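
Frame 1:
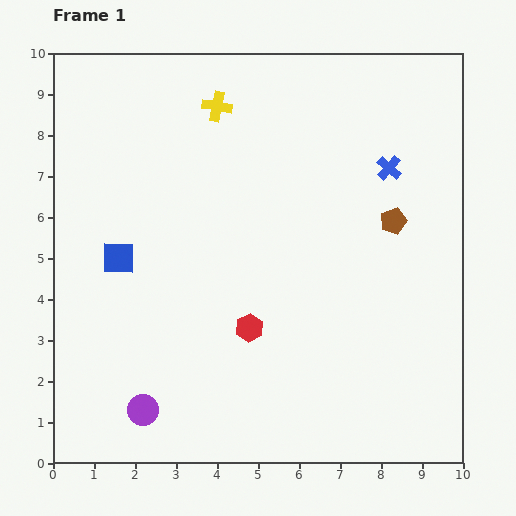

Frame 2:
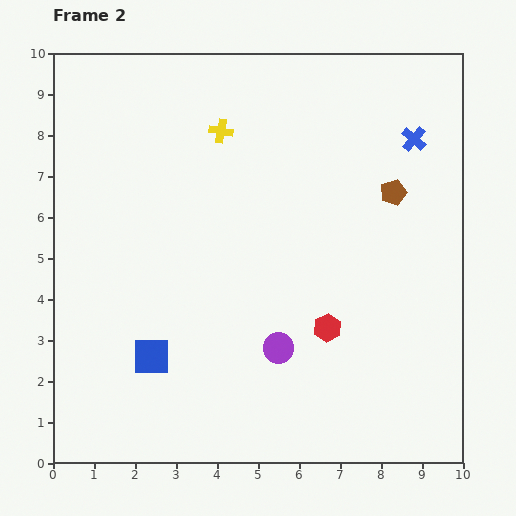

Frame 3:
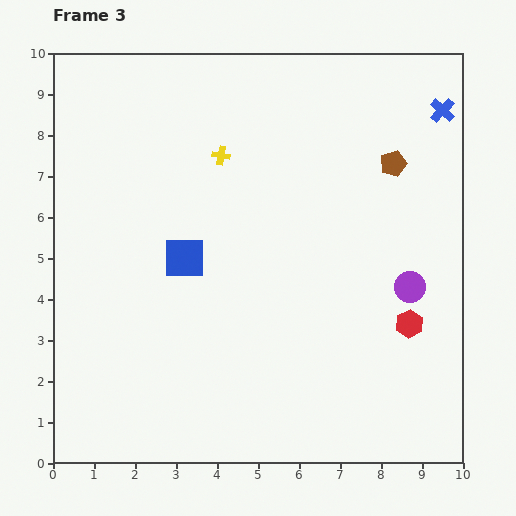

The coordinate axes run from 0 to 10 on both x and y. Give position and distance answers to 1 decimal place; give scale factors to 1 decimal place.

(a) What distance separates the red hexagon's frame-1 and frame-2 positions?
1.9

The red hexagon moved from (4.8, 3.3) to (6.7, 3.3), a distance of √(1.9² + 0.0²) ≈ 1.9.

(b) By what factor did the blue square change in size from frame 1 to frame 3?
1.3×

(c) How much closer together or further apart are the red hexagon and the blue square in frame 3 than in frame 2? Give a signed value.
+1.3

Distance in frame 2: 4.4. Distance in frame 3: 5.7.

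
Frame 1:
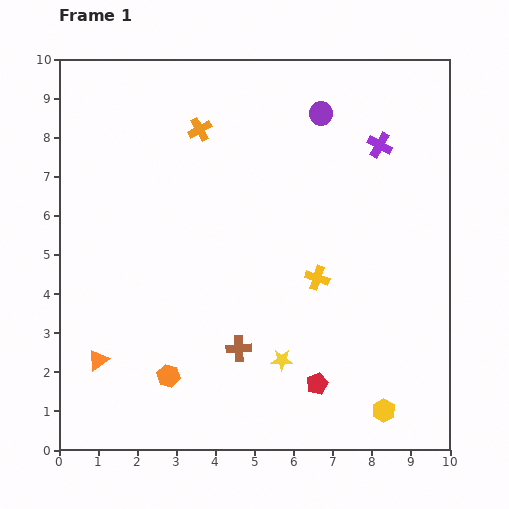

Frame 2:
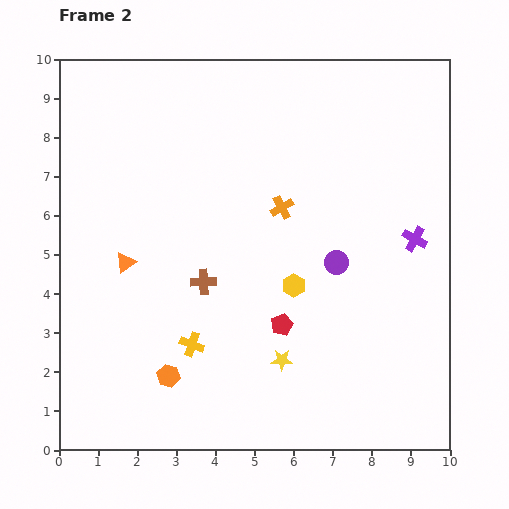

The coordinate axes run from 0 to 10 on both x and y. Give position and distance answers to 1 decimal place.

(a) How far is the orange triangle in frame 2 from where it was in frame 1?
2.6

The orange triangle moved from (1.0, 2.3) to (1.7, 4.8), a distance of √(0.7² + 2.5²) ≈ 2.6.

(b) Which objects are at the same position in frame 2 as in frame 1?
the orange hexagon, the yellow star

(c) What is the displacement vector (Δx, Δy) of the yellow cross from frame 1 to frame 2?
(-3.2, -1.7)

The yellow cross was at (6.6, 4.4) in frame 1 and (3.4, 2.7) in frame 2.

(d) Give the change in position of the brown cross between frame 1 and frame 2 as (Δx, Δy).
(-0.9, 1.7)

The brown cross was at (4.6, 2.6) in frame 1 and (3.7, 4.3) in frame 2.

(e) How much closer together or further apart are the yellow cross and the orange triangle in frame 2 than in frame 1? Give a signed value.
-3.3

Distance in frame 1: 6.0. Distance in frame 2: 2.7.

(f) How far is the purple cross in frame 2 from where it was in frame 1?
2.6

The purple cross moved from (8.2, 7.8) to (9.1, 5.4), a distance of √(0.9² + 2.4²) ≈ 2.6.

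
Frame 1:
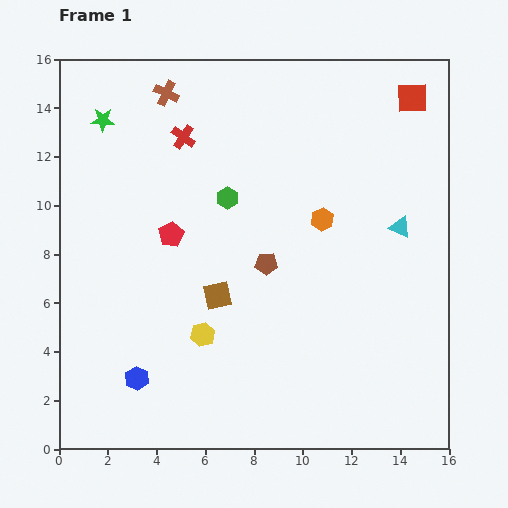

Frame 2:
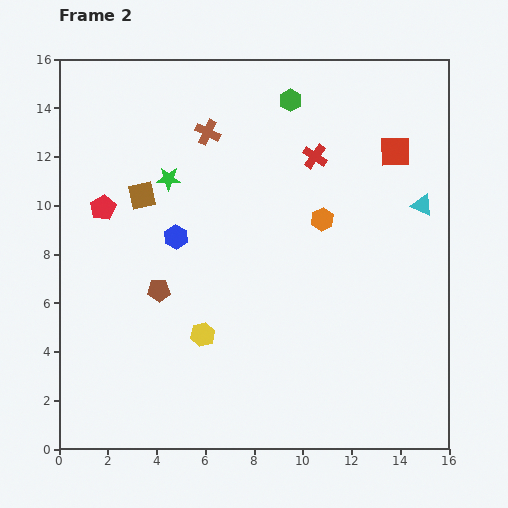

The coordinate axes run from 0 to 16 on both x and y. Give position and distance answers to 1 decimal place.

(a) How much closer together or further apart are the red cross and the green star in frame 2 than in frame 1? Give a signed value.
+2.7

Distance in frame 1: 3.4. Distance in frame 2: 6.1.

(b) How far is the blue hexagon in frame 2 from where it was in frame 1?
6.0

The blue hexagon moved from (3.2, 2.9) to (4.8, 8.7), a distance of √(1.6² + 5.8²) ≈ 6.0.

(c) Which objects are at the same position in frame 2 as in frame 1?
the yellow hexagon, the orange hexagon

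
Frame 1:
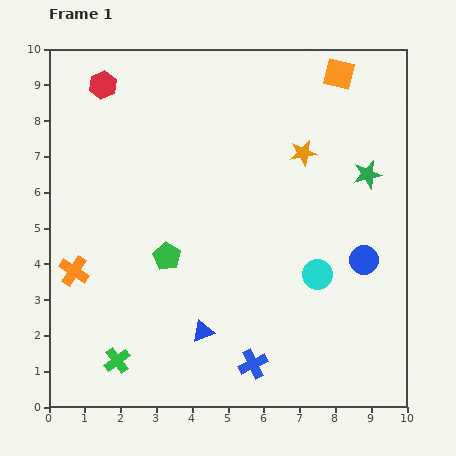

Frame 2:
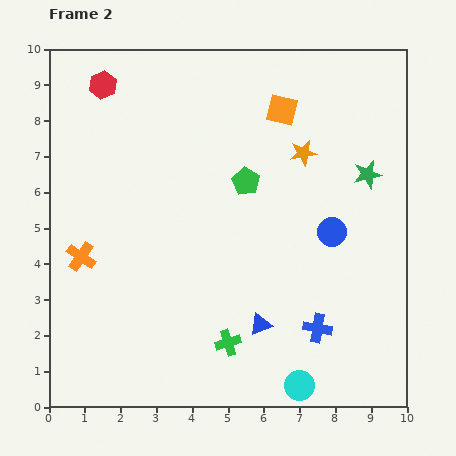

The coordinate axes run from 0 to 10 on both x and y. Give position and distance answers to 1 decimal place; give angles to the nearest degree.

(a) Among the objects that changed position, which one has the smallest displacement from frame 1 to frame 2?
the orange cross

(moved 0.4)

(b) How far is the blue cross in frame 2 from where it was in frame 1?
2.1

The blue cross moved from (5.7, 1.2) to (7.5, 2.2), a distance of √(1.8² + 1.0²) ≈ 2.1.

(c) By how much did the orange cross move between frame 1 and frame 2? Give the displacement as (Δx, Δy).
(0.2, 0.4)

The orange cross was at (0.7, 3.8) in frame 1 and (0.9, 4.2) in frame 2.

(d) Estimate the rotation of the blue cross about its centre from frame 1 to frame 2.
35° clockwise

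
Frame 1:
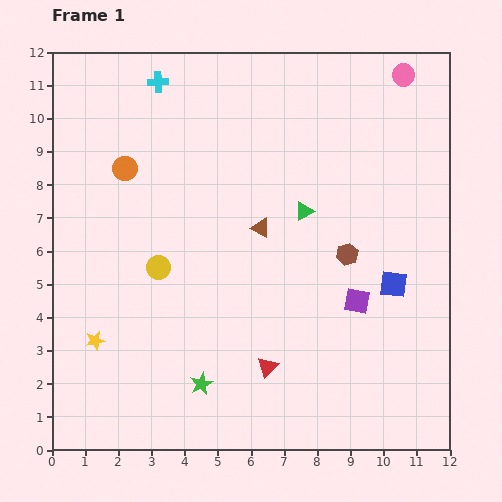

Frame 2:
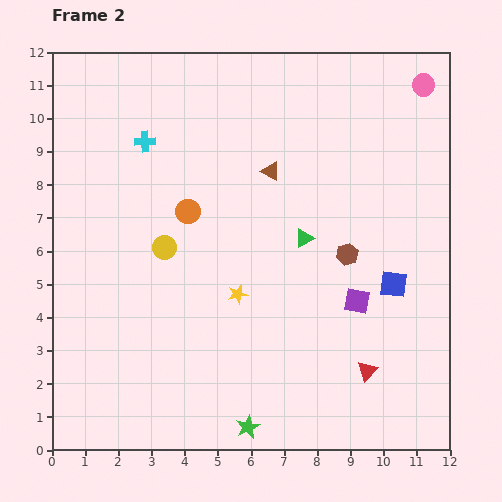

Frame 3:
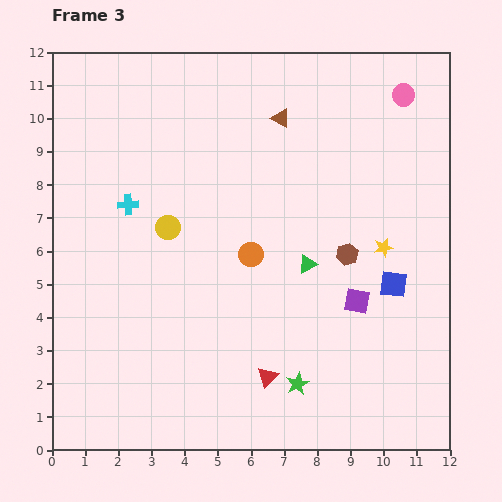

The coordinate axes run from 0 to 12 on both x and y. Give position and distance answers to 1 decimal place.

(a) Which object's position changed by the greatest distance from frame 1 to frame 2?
the yellow star

(moved 4.5; next 3.0)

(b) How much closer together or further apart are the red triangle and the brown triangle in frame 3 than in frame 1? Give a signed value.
+3.6

Distance in frame 1: 4.2. Distance in frame 3: 7.8.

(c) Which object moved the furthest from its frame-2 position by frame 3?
the yellow star

(moved 4.6; next 3.0)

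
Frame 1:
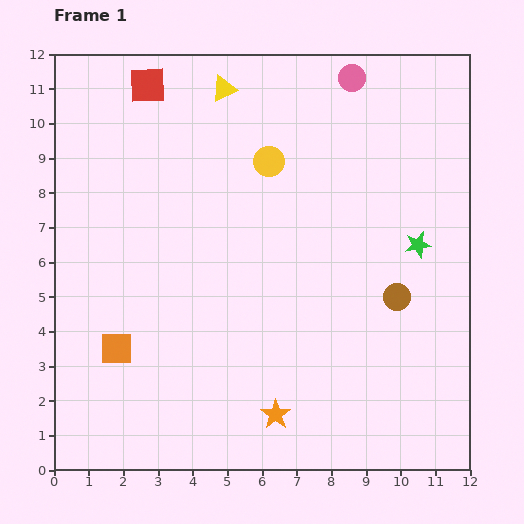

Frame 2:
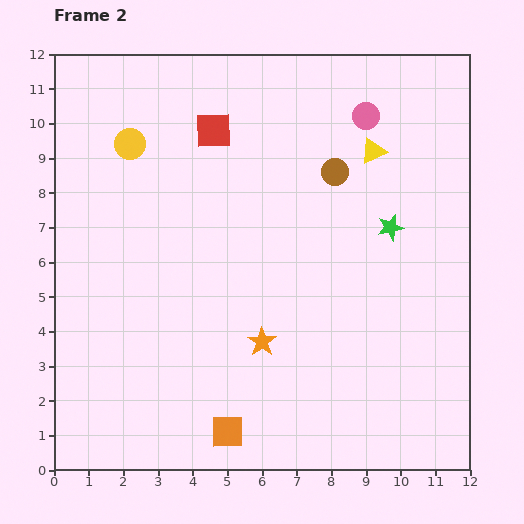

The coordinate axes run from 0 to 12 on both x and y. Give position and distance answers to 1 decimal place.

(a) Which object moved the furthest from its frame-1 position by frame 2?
the yellow triangle

(moved 4.7; next 4.0)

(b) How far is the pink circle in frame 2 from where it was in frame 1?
1.2

The pink circle moved from (8.6, 11.3) to (9.0, 10.2), a distance of √(0.4² + 1.1²) ≈ 1.2.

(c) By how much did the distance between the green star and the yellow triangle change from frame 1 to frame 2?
-4.9

Distance in frame 1: 7.2. Distance in frame 2: 2.3.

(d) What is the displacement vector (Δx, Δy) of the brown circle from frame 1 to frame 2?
(-1.8, 3.6)

The brown circle was at (9.9, 5.0) in frame 1 and (8.1, 8.6) in frame 2.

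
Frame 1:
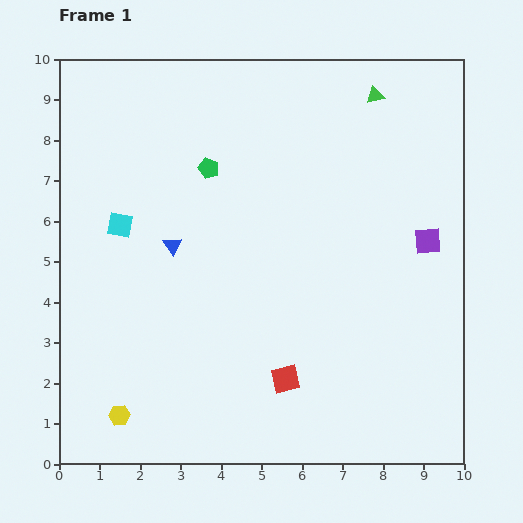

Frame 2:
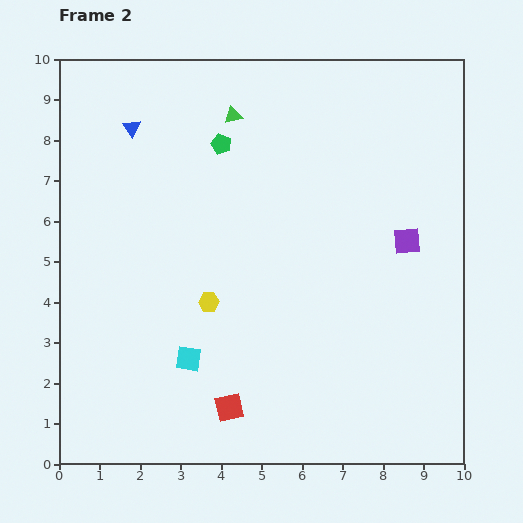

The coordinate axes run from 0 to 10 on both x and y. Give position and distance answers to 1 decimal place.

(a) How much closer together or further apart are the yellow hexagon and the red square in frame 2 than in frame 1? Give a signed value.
-1.6

Distance in frame 1: 4.2. Distance in frame 2: 2.6.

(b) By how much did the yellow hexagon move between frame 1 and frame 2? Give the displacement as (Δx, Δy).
(2.2, 2.8)

The yellow hexagon was at (1.5, 1.2) in frame 1 and (3.7, 4.0) in frame 2.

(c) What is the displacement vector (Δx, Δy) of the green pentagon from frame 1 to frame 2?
(0.3, 0.6)

The green pentagon was at (3.7, 7.3) in frame 1 and (4.0, 7.9) in frame 2.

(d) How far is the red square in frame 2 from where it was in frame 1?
1.6

The red square moved from (5.6, 2.1) to (4.2, 1.4), a distance of √(1.4² + 0.7²) ≈ 1.6.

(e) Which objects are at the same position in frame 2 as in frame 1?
none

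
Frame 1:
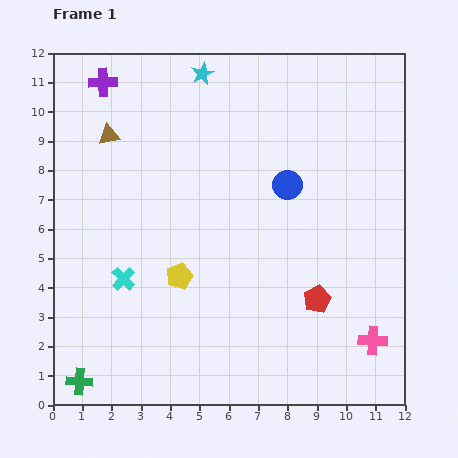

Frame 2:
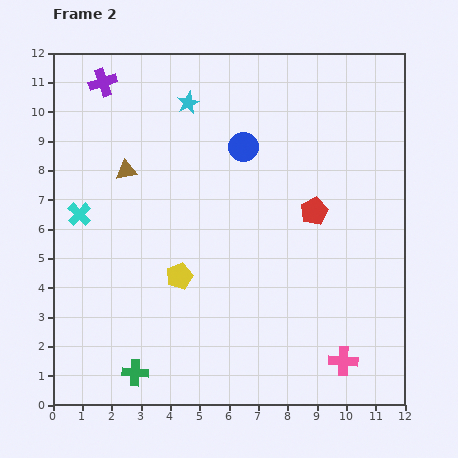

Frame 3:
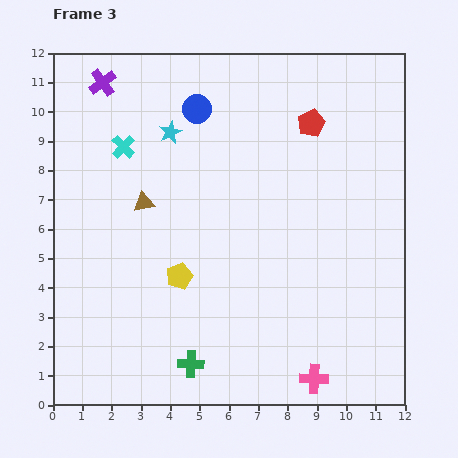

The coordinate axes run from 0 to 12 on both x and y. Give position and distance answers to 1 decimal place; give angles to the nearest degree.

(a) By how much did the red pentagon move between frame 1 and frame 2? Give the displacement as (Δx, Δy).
(-0.1, 3.0)

The red pentagon was at (9.0, 3.6) in frame 1 and (8.9, 6.6) in frame 2.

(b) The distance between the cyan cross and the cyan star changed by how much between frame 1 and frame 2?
-2.2

Distance in frame 1: 7.5. Distance in frame 2: 5.3.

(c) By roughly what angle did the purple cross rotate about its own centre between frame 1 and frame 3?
34° counter-clockwise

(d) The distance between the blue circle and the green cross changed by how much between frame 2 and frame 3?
+0.2

Distance in frame 2: 8.5. Distance in frame 3: 8.7.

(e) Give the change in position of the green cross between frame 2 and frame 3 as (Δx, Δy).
(1.9, 0.3)

The green cross was at (2.8, 1.1) in frame 2 and (4.7, 1.4) in frame 3.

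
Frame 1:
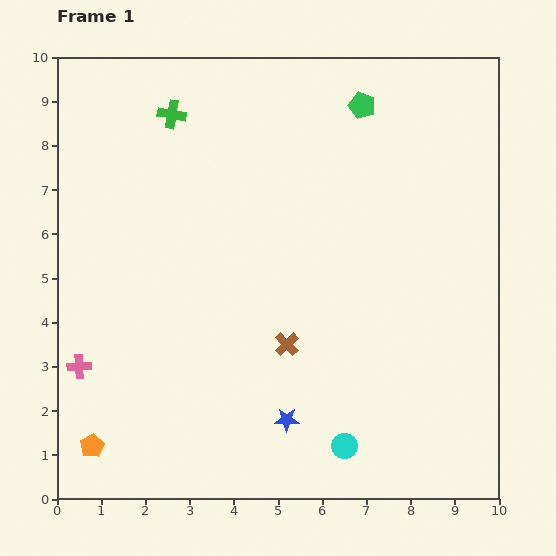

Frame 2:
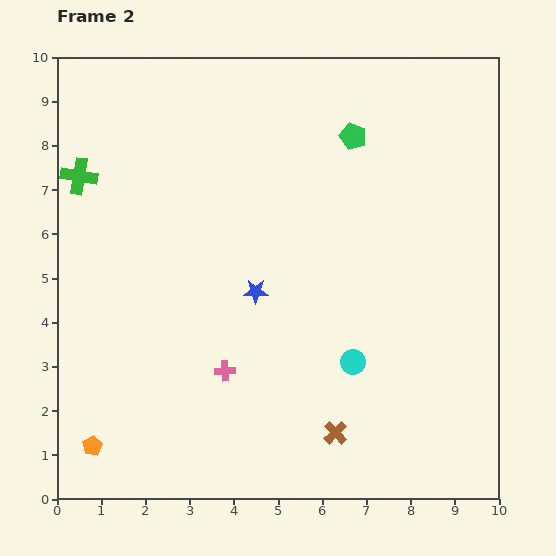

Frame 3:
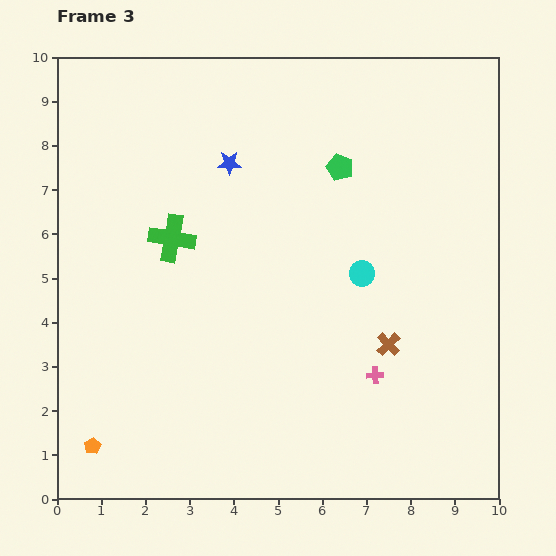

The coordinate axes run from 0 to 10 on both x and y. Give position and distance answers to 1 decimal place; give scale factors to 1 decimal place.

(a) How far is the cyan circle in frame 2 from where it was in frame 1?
1.9

The cyan circle moved from (6.5, 1.2) to (6.7, 3.1), a distance of √(0.2² + 1.9²) ≈ 1.9.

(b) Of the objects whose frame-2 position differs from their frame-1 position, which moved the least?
the green pentagon

(moved 0.7)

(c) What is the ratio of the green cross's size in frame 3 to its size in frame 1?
1.7×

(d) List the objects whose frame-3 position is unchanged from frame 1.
the orange pentagon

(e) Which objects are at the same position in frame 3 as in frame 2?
the orange pentagon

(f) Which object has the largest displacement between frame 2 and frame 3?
the pink cross

(moved 3.4; next 3.0)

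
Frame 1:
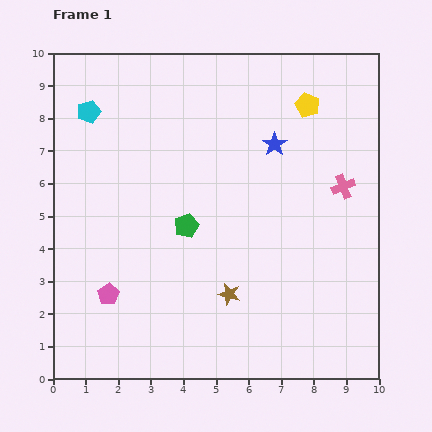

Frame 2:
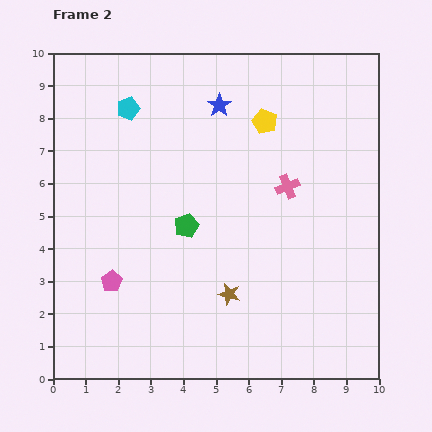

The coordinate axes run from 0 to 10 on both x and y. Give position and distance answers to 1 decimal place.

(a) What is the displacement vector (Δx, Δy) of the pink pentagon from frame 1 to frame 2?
(0.1, 0.4)

The pink pentagon was at (1.7, 2.6) in frame 1 and (1.8, 3.0) in frame 2.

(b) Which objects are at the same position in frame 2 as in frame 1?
the brown star, the green pentagon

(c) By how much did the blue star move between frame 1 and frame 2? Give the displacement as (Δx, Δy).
(-1.7, 1.2)

The blue star was at (6.8, 7.2) in frame 1 and (5.1, 8.4) in frame 2.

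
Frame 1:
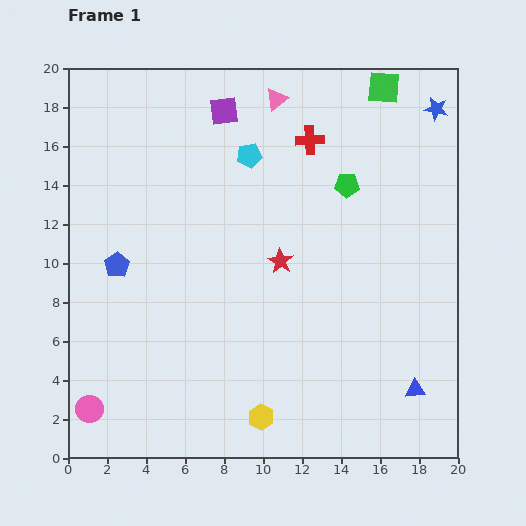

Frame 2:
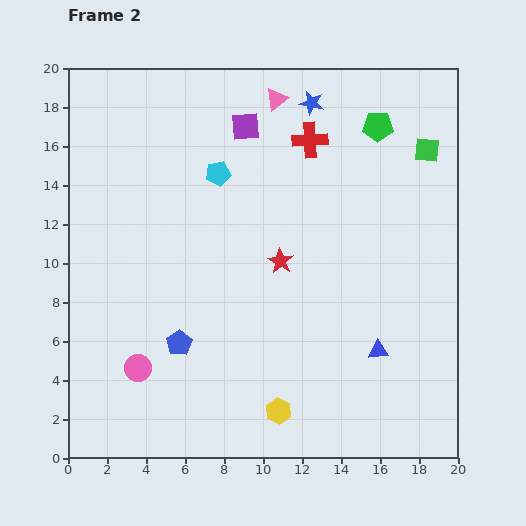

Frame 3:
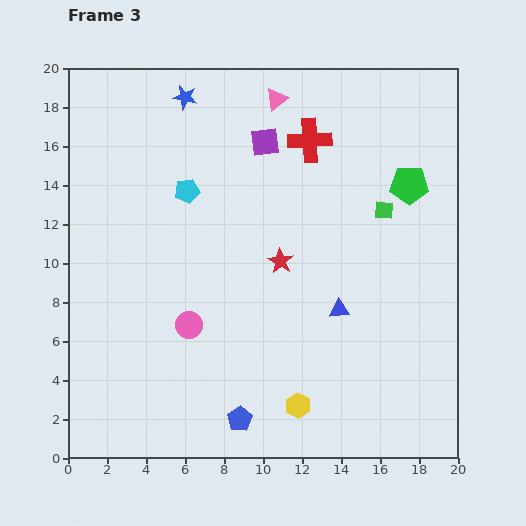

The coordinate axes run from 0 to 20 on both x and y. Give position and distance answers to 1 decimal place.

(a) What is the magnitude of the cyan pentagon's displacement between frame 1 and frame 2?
1.8

The cyan pentagon moved from (9.3, 15.5) to (7.7, 14.6), a distance of √(1.6² + 0.9²) ≈ 1.8.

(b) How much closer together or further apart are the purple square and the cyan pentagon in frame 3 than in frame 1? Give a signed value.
+2.1

Distance in frame 1: 2.6. Distance in frame 3: 4.7.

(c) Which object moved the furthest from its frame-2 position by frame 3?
the blue star

(moved 6.5; next 5.0)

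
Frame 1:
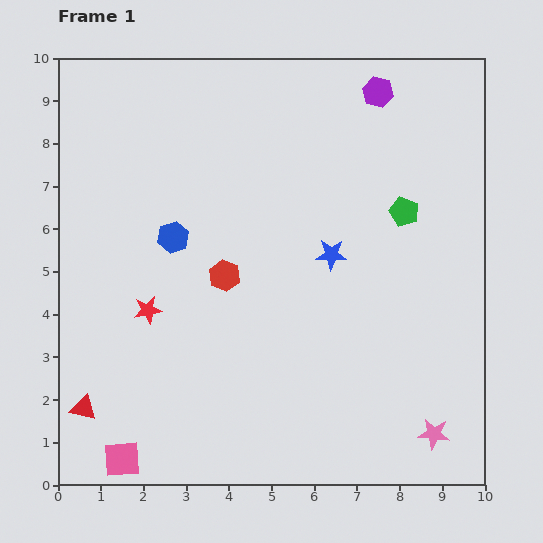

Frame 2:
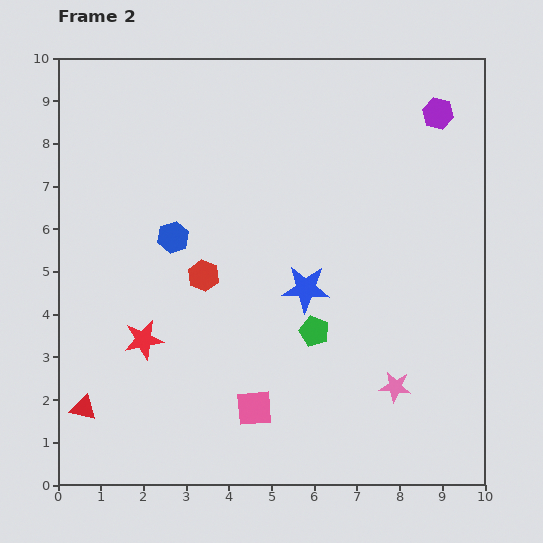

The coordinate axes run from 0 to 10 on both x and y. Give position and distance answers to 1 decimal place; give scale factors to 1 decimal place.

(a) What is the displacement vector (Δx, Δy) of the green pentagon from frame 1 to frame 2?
(-2.1, -2.8)

The green pentagon was at (8.1, 6.4) in frame 1 and (6.0, 3.6) in frame 2.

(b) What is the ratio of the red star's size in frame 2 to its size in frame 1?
1.4×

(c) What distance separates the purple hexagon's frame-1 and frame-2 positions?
1.5

The purple hexagon moved from (7.5, 9.2) to (8.9, 8.7), a distance of √(1.4² + 0.5²) ≈ 1.5.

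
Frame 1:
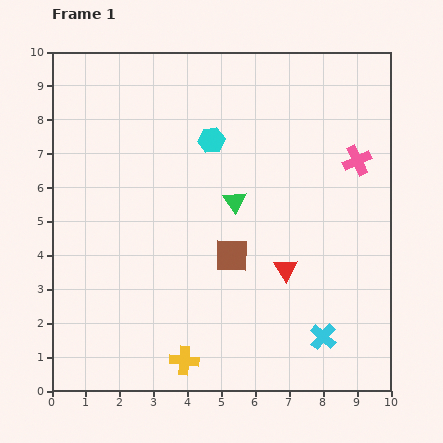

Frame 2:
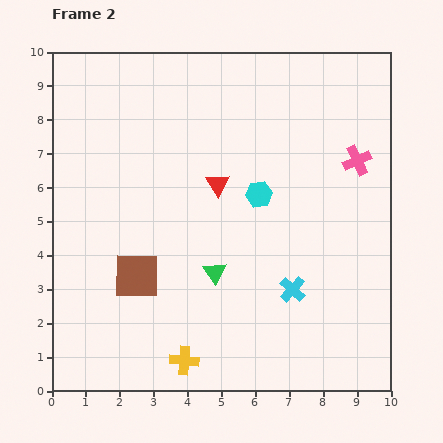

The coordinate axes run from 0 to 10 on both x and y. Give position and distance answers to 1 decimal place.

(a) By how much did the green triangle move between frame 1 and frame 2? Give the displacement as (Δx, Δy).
(-0.6, -2.1)

The green triangle was at (5.4, 5.6) in frame 1 and (4.8, 3.5) in frame 2.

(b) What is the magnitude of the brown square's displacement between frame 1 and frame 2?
2.9

The brown square moved from (5.3, 4.0) to (2.5, 3.4), a distance of √(2.8² + 0.6²) ≈ 2.9.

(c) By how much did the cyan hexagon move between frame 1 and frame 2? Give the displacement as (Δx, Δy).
(1.4, -1.6)

The cyan hexagon was at (4.7, 7.4) in frame 1 and (6.1, 5.8) in frame 2.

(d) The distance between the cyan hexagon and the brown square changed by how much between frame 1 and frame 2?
+0.8

Distance in frame 1: 3.5. Distance in frame 2: 4.3.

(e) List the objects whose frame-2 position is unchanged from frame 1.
the pink cross, the yellow cross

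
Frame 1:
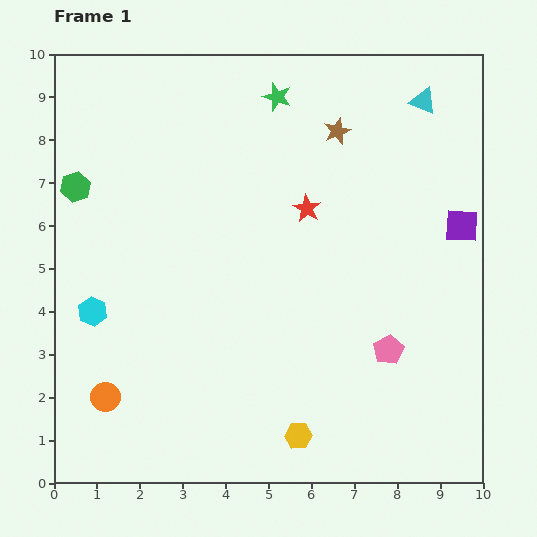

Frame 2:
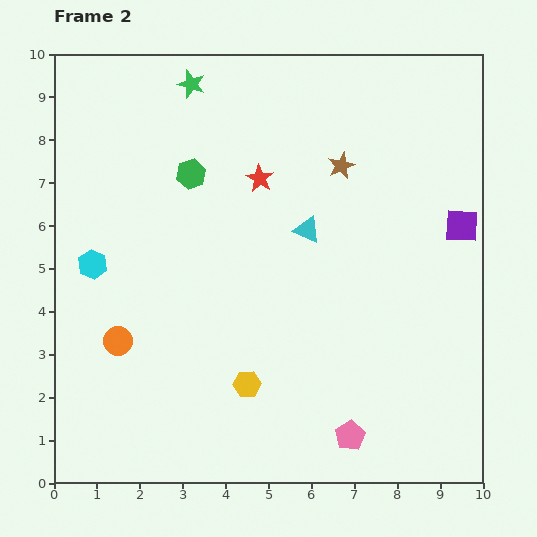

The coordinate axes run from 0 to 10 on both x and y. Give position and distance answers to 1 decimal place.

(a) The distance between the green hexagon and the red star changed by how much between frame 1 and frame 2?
-3.8

Distance in frame 1: 5.4. Distance in frame 2: 1.6.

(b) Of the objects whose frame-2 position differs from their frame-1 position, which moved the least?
the brown star

(moved 0.8)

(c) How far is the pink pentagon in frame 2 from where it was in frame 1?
2.2

The pink pentagon moved from (7.8, 3.1) to (6.9, 1.1), a distance of √(0.9² + 2.0²) ≈ 2.2.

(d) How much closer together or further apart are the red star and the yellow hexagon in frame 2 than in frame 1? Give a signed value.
-0.5

Distance in frame 1: 5.3. Distance in frame 2: 4.8.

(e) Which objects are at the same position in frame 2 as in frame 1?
the purple square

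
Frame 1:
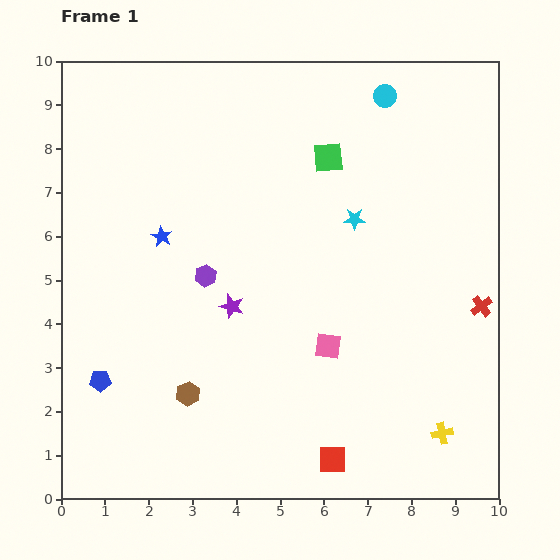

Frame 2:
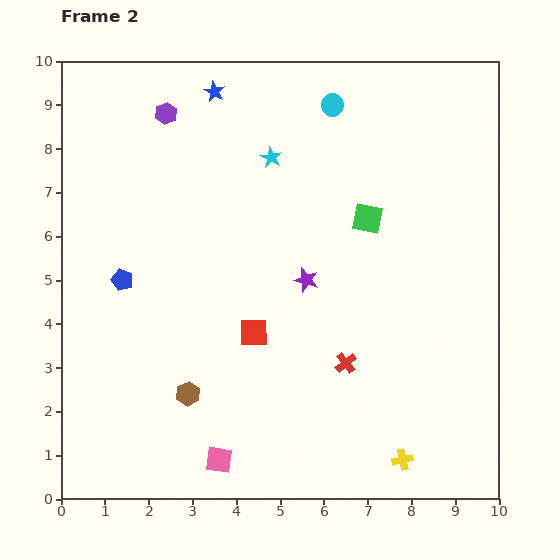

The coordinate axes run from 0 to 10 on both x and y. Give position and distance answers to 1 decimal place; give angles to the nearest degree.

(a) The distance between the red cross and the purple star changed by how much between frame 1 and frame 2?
-3.6

Distance in frame 1: 5.7. Distance in frame 2: 2.1.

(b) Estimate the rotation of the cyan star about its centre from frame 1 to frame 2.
26° clockwise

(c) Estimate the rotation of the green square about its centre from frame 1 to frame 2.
15° clockwise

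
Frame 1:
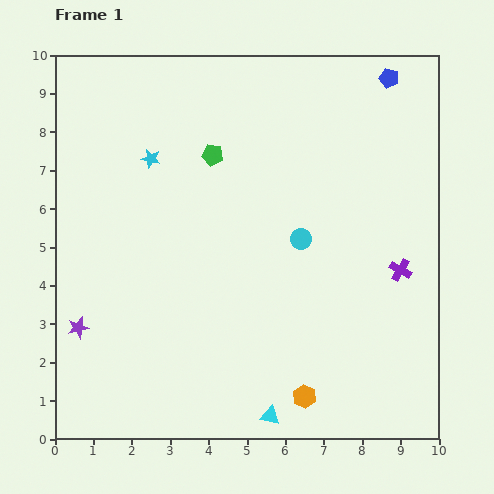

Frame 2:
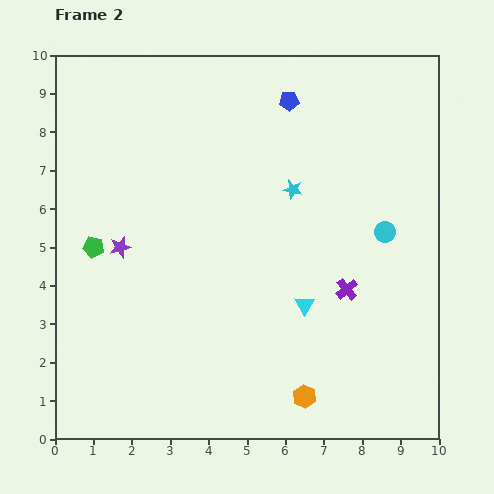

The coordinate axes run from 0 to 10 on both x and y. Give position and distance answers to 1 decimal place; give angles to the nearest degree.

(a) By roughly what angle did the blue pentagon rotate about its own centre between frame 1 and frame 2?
19° counter-clockwise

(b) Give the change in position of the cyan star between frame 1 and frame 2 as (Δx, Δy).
(3.7, -0.8)

The cyan star was at (2.5, 7.3) in frame 1 and (6.2, 6.5) in frame 2.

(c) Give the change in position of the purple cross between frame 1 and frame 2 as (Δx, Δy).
(-1.4, -0.5)

The purple cross was at (9.0, 4.4) in frame 1 and (7.6, 3.9) in frame 2.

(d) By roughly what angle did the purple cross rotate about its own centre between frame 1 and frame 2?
19° clockwise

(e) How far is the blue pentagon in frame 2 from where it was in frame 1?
2.7

The blue pentagon moved from (8.7, 9.4) to (6.1, 8.8), a distance of √(2.6² + 0.6²) ≈ 2.7.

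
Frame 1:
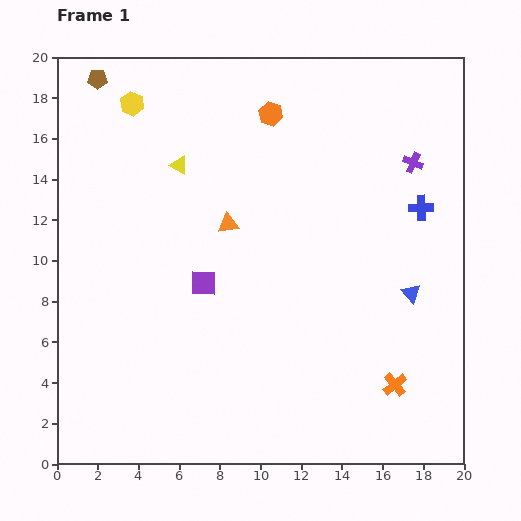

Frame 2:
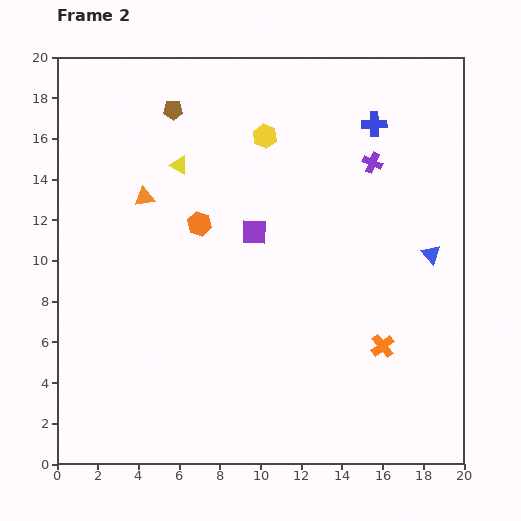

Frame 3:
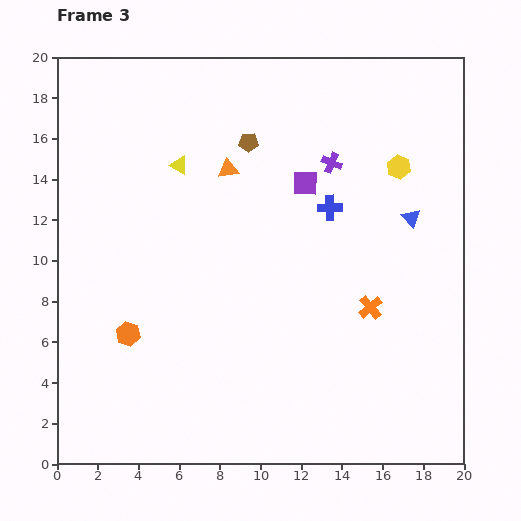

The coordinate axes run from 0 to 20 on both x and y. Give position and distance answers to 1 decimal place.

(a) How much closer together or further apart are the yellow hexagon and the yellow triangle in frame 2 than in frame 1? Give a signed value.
+0.6

Distance in frame 1: 3.8. Distance in frame 2: 4.4.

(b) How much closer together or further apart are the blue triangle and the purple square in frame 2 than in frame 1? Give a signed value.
-1.4

Distance in frame 1: 10.2. Distance in frame 2: 8.8.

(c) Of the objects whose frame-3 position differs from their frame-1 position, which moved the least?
the orange triangle

(moved 2.7)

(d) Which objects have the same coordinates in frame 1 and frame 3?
the yellow triangle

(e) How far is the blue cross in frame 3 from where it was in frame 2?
4.7

The blue cross moved from (15.6, 16.7) to (13.4, 12.6), a distance of √(2.2² + 4.1²) ≈ 4.7.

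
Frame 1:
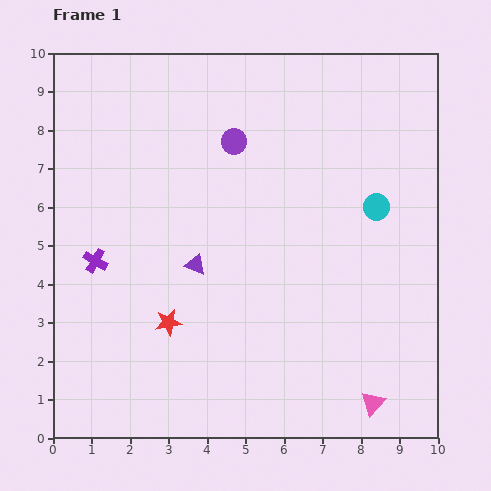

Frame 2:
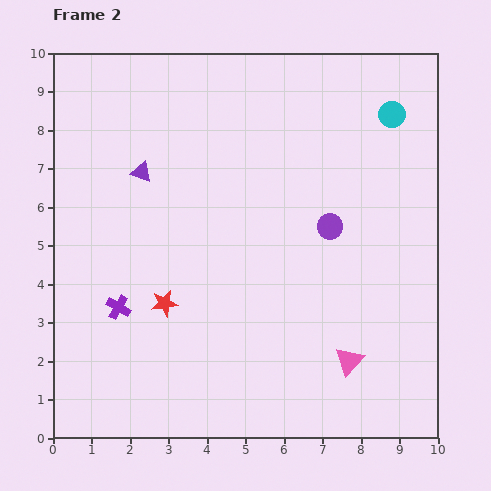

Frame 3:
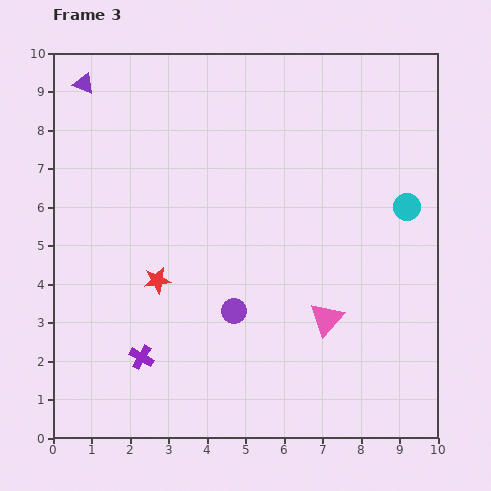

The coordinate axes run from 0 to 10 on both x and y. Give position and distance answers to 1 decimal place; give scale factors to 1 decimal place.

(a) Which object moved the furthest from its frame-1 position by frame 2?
the purple circle

(moved 3.3; next 2.8)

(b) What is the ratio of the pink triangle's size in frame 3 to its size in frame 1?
1.4×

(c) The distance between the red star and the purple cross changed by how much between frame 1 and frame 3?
-0.5

Distance in frame 1: 2.5. Distance in frame 3: 2.0.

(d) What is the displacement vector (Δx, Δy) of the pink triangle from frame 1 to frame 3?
(-1.2, 2.2)

The pink triangle was at (8.3, 0.9) in frame 1 and (7.1, 3.1) in frame 3.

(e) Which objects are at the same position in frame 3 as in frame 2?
none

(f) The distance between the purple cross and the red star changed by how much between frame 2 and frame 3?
+0.8

Distance in frame 2: 1.2. Distance in frame 3: 2.0.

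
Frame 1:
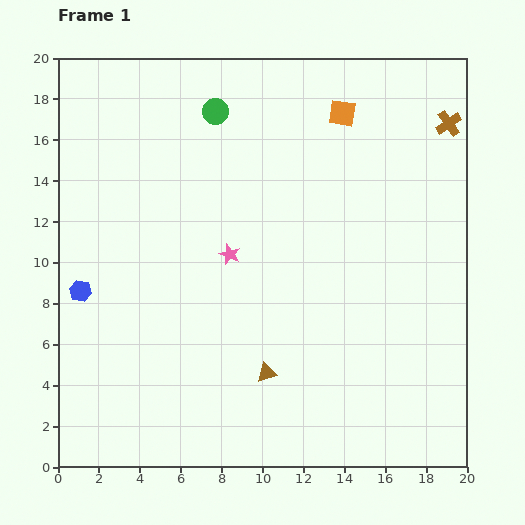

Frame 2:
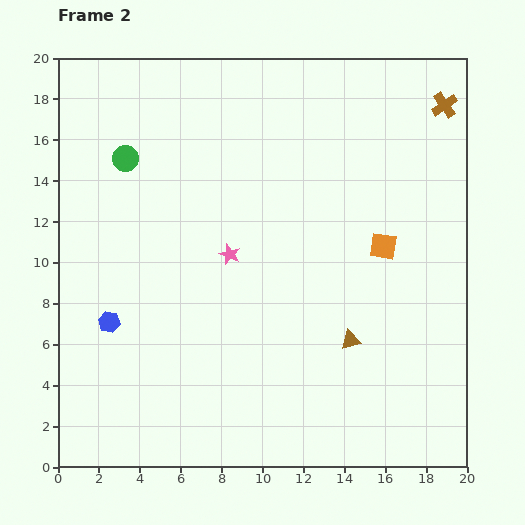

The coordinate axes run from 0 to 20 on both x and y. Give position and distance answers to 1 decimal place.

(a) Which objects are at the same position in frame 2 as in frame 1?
the pink star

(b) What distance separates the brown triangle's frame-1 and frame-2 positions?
4.4

The brown triangle moved from (10.2, 4.6) to (14.3, 6.2), a distance of √(4.1² + 1.6²) ≈ 4.4.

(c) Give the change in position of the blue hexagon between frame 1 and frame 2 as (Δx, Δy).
(1.4, -1.5)

The blue hexagon was at (1.1, 8.6) in frame 1 and (2.5, 7.1) in frame 2.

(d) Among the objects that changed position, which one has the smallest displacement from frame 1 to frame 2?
the brown cross

(moved 0.9)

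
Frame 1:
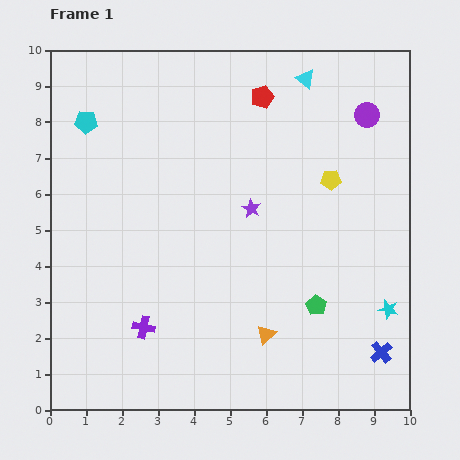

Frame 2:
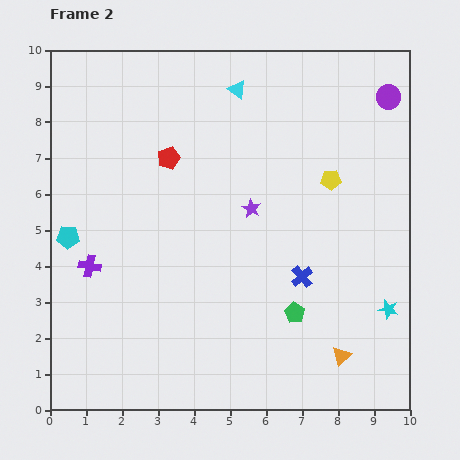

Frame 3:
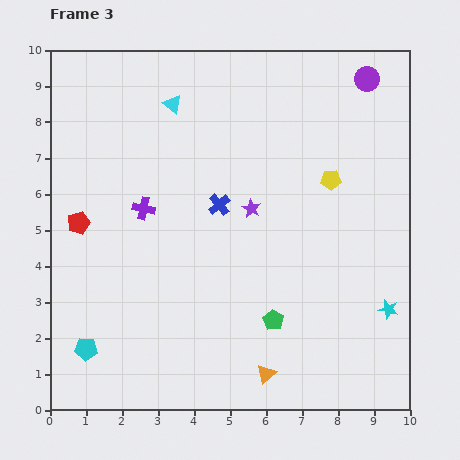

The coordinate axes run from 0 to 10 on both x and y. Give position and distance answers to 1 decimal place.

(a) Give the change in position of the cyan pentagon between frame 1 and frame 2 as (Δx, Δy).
(-0.5, -3.2)

The cyan pentagon was at (1.0, 8.0) in frame 1 and (0.5, 4.8) in frame 2.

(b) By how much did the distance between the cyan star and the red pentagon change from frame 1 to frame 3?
+2.0

Distance in frame 1: 6.9. Distance in frame 3: 8.9.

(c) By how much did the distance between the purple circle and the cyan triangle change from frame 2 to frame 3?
+1.2

Distance in frame 2: 4.2. Distance in frame 3: 5.4.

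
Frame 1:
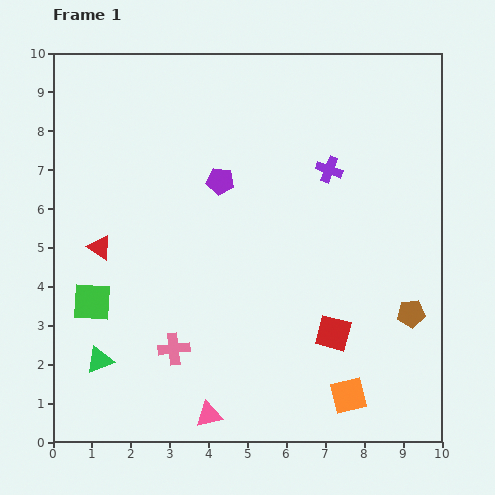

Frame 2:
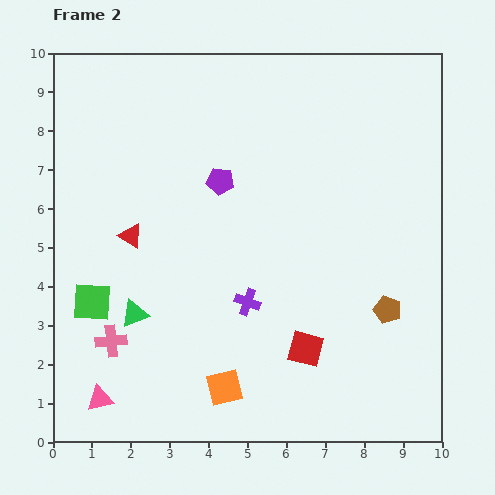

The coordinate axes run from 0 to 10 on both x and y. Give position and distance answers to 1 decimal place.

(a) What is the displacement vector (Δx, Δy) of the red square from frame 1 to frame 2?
(-0.7, -0.4)

The red square was at (7.2, 2.8) in frame 1 and (6.5, 2.4) in frame 2.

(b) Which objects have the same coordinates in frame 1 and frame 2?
the purple pentagon, the green square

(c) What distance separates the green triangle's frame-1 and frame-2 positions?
1.5

The green triangle moved from (1.2, 2.1) to (2.1, 3.3), a distance of √(0.9² + 1.2²) ≈ 1.5.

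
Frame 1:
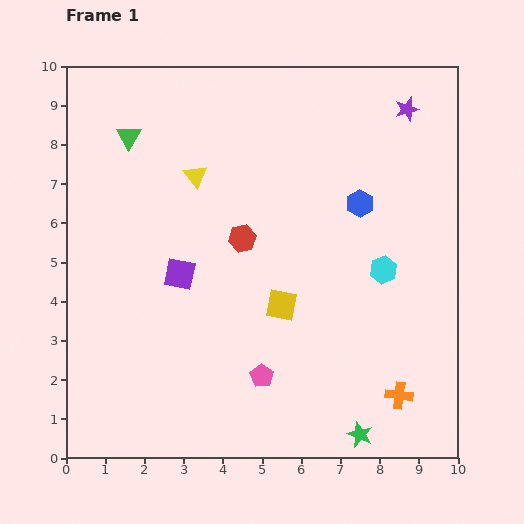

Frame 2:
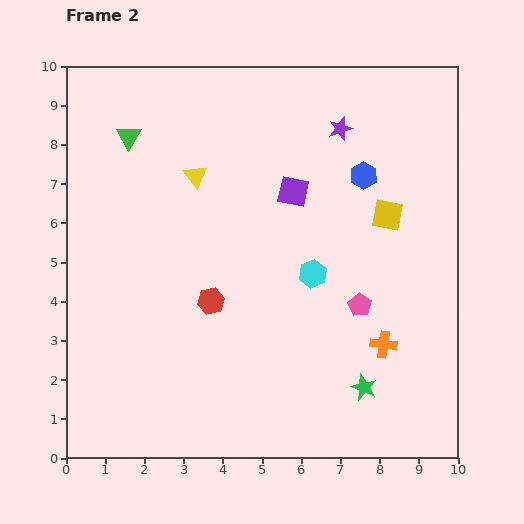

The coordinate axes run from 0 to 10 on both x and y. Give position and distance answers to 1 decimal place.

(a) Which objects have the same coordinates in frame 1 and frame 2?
the green triangle, the yellow triangle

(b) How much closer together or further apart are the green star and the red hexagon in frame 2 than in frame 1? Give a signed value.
-1.3

Distance in frame 1: 5.8. Distance in frame 2: 4.5.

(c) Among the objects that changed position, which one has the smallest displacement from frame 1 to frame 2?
the blue hexagon

(moved 0.7)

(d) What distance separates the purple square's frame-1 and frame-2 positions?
3.6

The purple square moved from (2.9, 4.7) to (5.8, 6.8), a distance of √(2.9² + 2.1²) ≈ 3.6.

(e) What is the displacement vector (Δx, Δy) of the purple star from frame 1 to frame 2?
(-1.7, -0.5)

The purple star was at (8.7, 8.9) in frame 1 and (7.0, 8.4) in frame 2.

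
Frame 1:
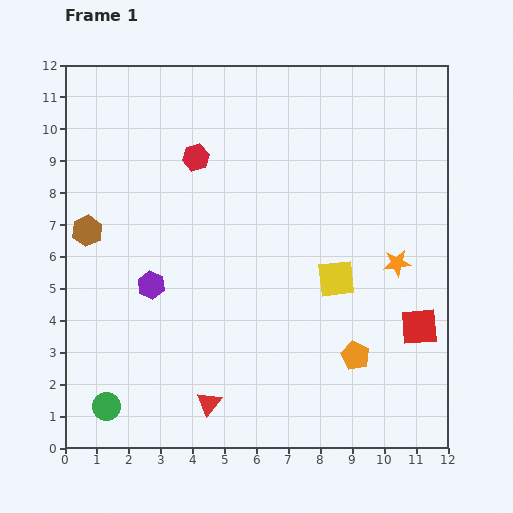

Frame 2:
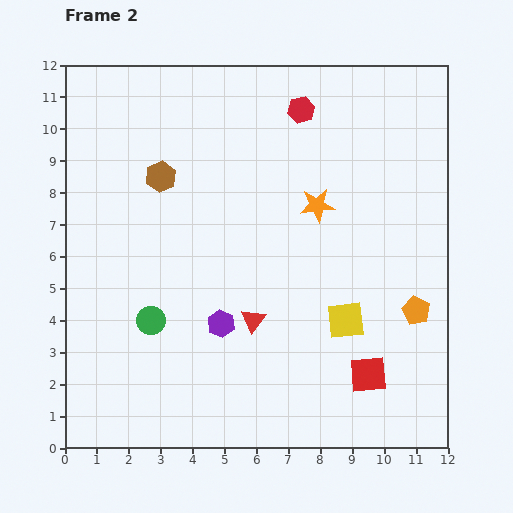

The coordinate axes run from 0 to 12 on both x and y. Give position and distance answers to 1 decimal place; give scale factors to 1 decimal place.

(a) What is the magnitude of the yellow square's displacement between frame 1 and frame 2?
1.3

The yellow square moved from (8.5, 5.3) to (8.8, 4.0), a distance of √(0.3² + 1.3²) ≈ 1.3.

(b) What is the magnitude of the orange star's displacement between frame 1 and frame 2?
3.1

The orange star moved from (10.4, 5.8) to (7.9, 7.6), a distance of √(2.5² + 1.8²) ≈ 3.1.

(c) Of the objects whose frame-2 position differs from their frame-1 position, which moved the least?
the yellow square

(moved 1.3)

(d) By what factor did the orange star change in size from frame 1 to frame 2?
1.3×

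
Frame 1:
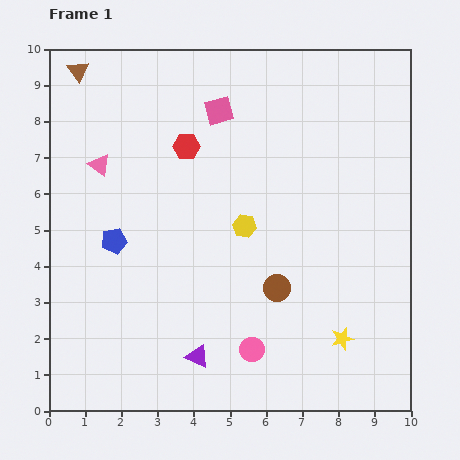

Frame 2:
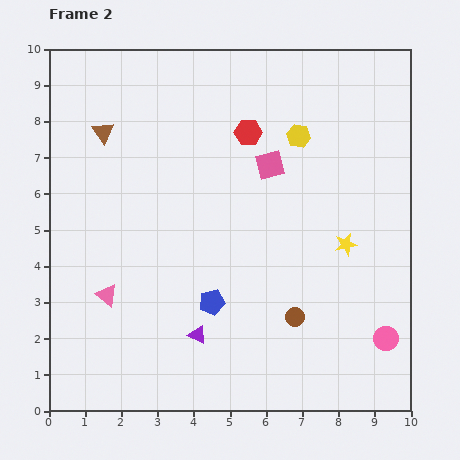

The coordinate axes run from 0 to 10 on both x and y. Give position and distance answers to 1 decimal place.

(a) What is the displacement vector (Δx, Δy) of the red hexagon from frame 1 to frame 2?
(1.7, 0.4)

The red hexagon was at (3.8, 7.3) in frame 1 and (5.5, 7.7) in frame 2.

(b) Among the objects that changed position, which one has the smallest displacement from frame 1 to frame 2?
the purple triangle

(moved 0.6)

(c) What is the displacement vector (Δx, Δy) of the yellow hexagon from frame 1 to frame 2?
(1.5, 2.5)

The yellow hexagon was at (5.4, 5.1) in frame 1 and (6.9, 7.6) in frame 2.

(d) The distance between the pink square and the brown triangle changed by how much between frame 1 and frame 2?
+0.6

Distance in frame 1: 4.1. Distance in frame 2: 4.7.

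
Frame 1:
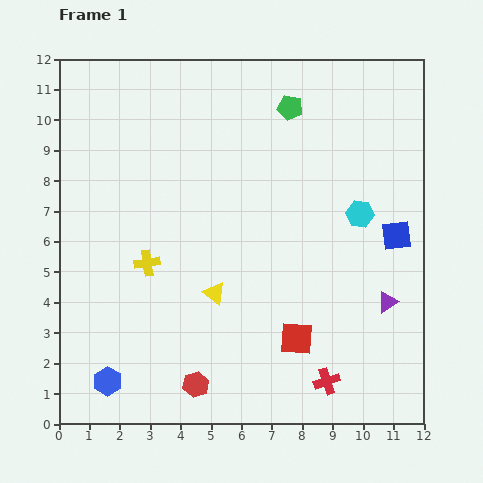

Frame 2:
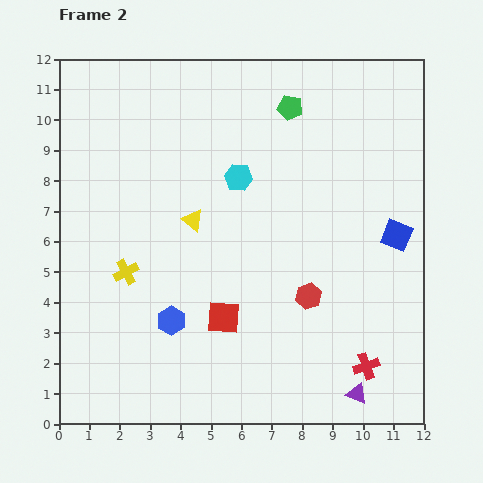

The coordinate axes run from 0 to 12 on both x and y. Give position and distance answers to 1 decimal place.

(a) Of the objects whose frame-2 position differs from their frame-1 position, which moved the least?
the yellow cross

(moved 0.8)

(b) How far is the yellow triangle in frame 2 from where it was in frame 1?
2.5

The yellow triangle moved from (5.1, 4.3) to (4.4, 6.7), a distance of √(0.7² + 2.4²) ≈ 2.5.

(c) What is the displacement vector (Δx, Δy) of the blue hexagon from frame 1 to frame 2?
(2.1, 2.0)

The blue hexagon was at (1.6, 1.4) in frame 1 and (3.7, 3.4) in frame 2.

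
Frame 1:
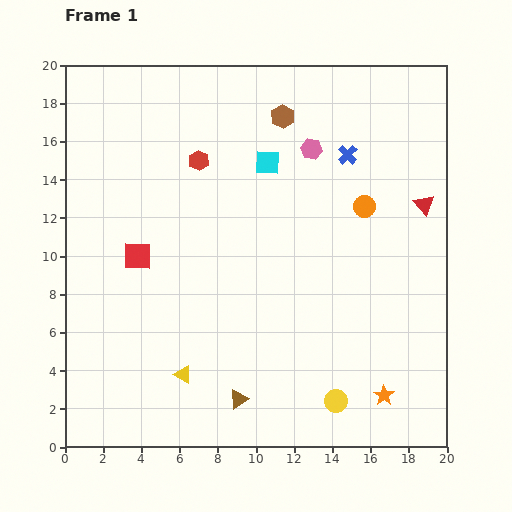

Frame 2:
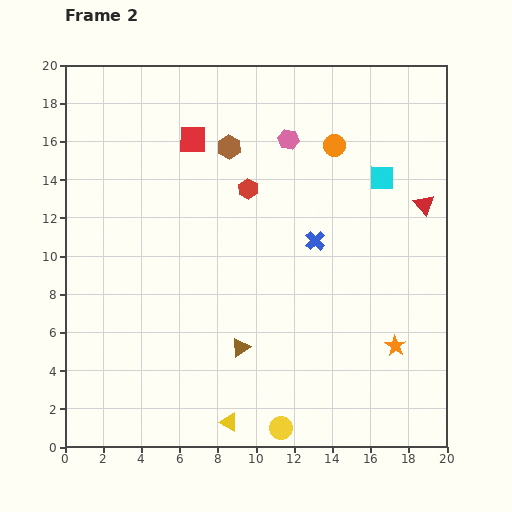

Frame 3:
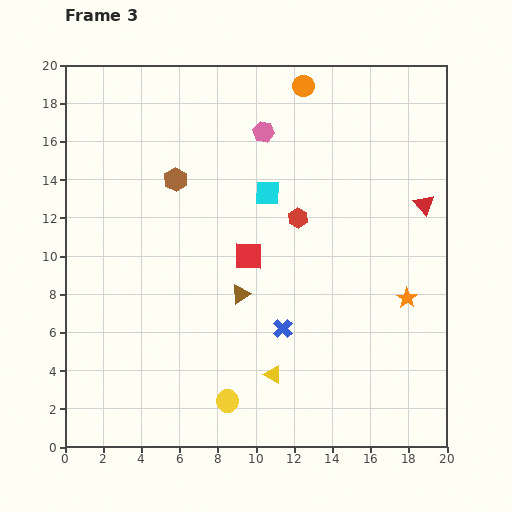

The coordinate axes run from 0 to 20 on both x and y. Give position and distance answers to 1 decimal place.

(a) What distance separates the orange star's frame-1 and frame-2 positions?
2.7

The orange star moved from (16.7, 2.7) to (17.3, 5.3), a distance of √(0.6² + 2.6²) ≈ 2.7.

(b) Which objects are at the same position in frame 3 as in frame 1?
the red triangle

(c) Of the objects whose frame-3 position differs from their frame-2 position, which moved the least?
the pink hexagon

(moved 1.4)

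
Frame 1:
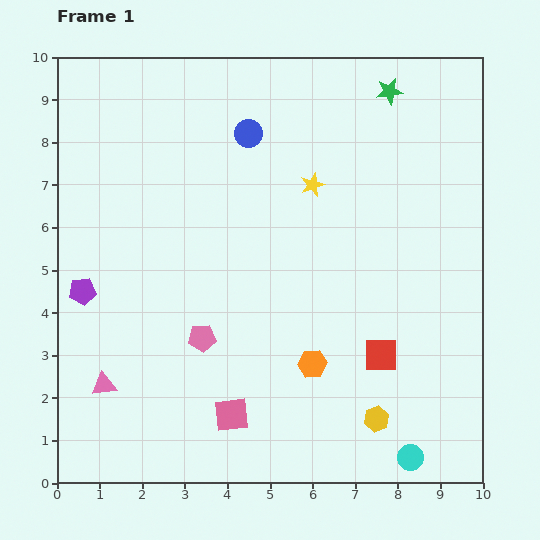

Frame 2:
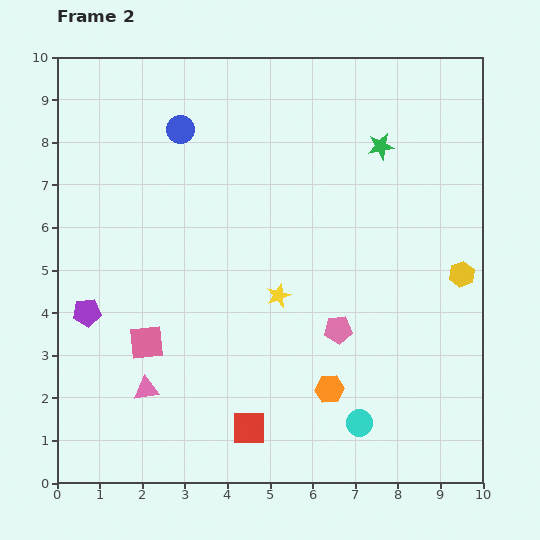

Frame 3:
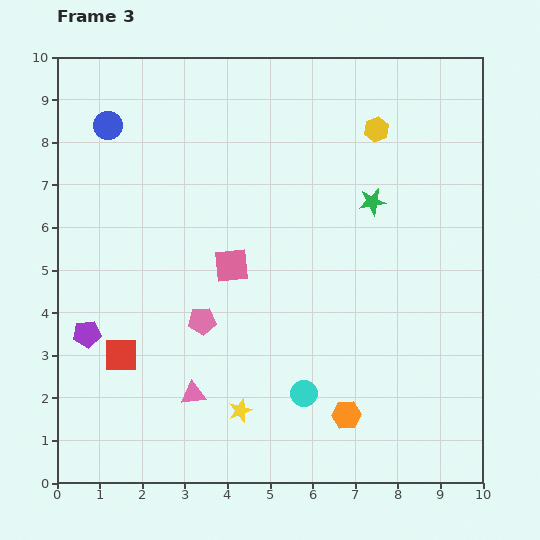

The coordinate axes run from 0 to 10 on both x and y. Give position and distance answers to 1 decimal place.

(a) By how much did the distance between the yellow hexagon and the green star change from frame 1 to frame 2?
-4.1

Distance in frame 1: 7.7. Distance in frame 2: 3.6.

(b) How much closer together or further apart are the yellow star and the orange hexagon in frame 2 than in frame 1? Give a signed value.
-1.7

Distance in frame 1: 4.2. Distance in frame 2: 2.5.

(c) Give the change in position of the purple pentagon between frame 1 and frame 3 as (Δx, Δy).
(0.1, -1.0)

The purple pentagon was at (0.6, 4.5) in frame 1 and (0.7, 3.5) in frame 3.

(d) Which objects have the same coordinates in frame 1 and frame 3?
none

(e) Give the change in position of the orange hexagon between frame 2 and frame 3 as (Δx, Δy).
(0.4, -0.6)

The orange hexagon was at (6.4, 2.2) in frame 2 and (6.8, 1.6) in frame 3.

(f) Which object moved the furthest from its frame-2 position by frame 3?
the yellow hexagon

(moved 3.9; next 3.4)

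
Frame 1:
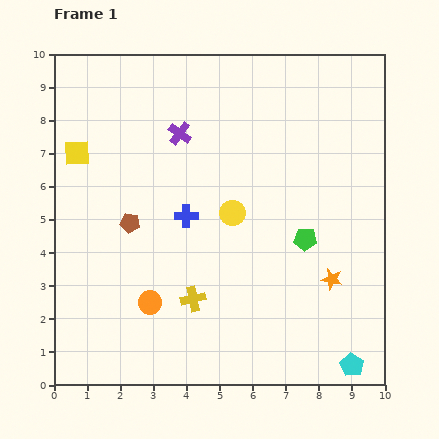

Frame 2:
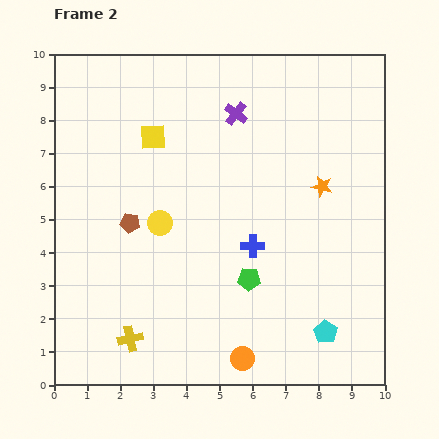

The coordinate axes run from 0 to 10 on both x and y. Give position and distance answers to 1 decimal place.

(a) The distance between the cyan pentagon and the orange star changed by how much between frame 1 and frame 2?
+1.7

Distance in frame 1: 2.7. Distance in frame 2: 4.4.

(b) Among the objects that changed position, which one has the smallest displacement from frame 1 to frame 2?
the cyan pentagon

(moved 1.3)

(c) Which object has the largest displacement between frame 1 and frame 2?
the orange circle

(moved 3.3; next 2.8)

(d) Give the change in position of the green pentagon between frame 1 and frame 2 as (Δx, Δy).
(-1.7, -1.2)

The green pentagon was at (7.6, 4.4) in frame 1 and (5.9, 3.2) in frame 2.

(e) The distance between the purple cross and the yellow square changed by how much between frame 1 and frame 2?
-0.6

Distance in frame 1: 3.2. Distance in frame 2: 2.6.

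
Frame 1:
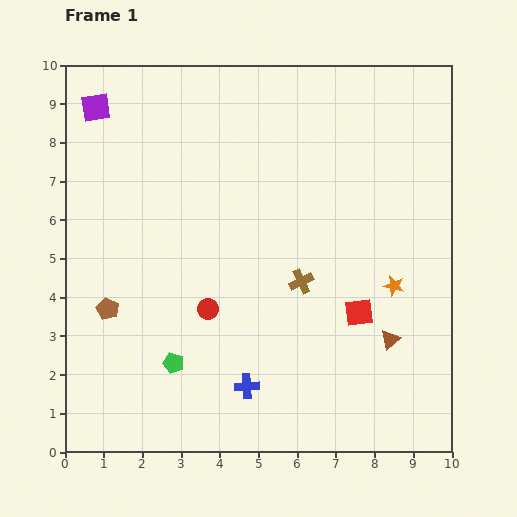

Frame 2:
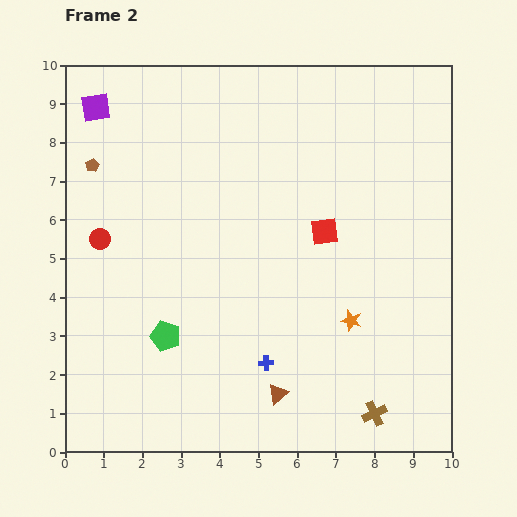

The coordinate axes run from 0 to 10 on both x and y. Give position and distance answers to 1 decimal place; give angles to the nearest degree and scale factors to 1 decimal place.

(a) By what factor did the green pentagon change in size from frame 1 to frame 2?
1.4×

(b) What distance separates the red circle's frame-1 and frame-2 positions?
3.3

The red circle moved from (3.7, 3.7) to (0.9, 5.5), a distance of √(2.8² + 1.8²) ≈ 3.3.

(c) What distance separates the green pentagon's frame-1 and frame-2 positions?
0.7

The green pentagon moved from (2.8, 2.3) to (2.6, 3.0), a distance of √(0.2² + 0.7²) ≈ 0.7.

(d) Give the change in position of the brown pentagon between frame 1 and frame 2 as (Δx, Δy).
(-0.4, 3.7)

The brown pentagon was at (1.1, 3.7) in frame 1 and (0.7, 7.4) in frame 2.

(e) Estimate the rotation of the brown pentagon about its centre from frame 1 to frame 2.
19° clockwise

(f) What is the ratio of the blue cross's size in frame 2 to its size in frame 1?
0.6×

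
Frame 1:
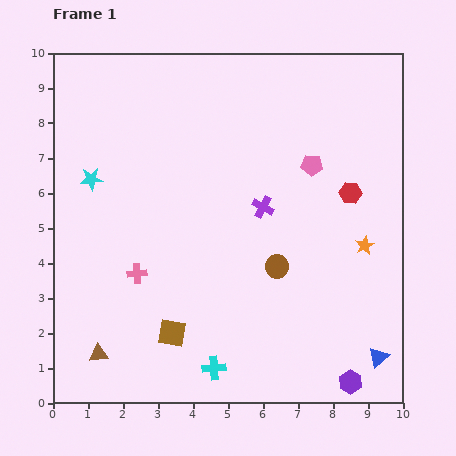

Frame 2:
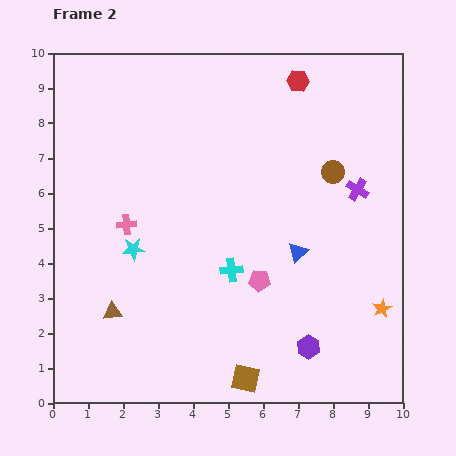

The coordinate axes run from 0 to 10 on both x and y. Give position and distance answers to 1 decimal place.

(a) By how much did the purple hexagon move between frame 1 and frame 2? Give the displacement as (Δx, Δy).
(-1.2, 1.0)

The purple hexagon was at (8.5, 0.6) in frame 1 and (7.3, 1.6) in frame 2.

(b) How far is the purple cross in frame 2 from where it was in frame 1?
2.7

The purple cross moved from (6.0, 5.6) to (8.7, 6.1), a distance of √(2.7² + 0.5²) ≈ 2.7.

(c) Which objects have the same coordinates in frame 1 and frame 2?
none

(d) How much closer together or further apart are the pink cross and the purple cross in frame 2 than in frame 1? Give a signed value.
+2.6

Distance in frame 1: 4.1. Distance in frame 2: 6.7.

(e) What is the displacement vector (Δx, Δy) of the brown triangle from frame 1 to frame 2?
(0.4, 1.2)

The brown triangle was at (1.3, 1.4) in frame 1 and (1.7, 2.6) in frame 2.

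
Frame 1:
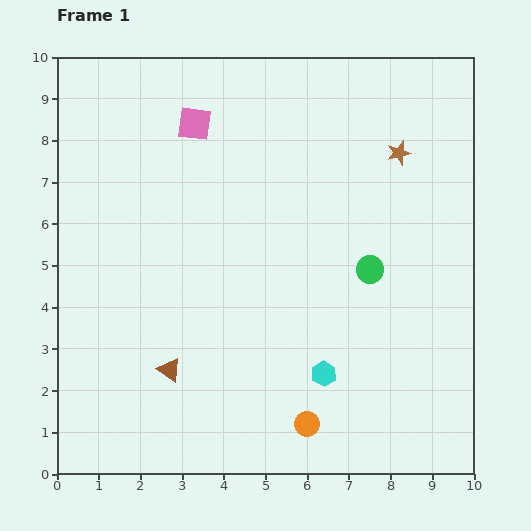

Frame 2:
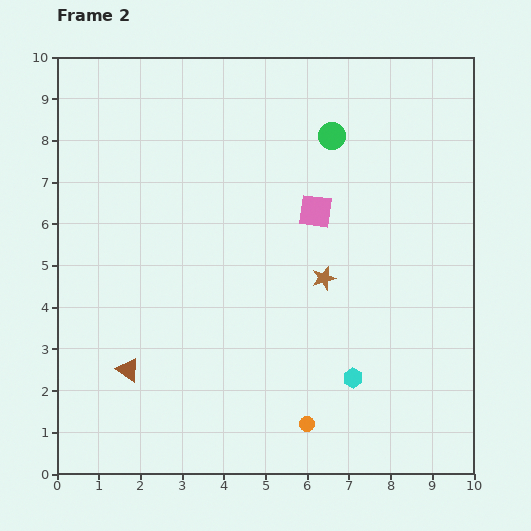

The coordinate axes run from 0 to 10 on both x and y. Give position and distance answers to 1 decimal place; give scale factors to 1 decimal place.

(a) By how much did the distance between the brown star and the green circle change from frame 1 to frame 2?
+0.5

Distance in frame 1: 2.9. Distance in frame 2: 3.4.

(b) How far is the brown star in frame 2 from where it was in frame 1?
3.5

The brown star moved from (8.2, 7.7) to (6.4, 4.7), a distance of √(1.8² + 3.0²) ≈ 3.5.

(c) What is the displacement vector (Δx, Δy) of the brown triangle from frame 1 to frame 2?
(-1.0, 0.0)

The brown triangle was at (2.7, 2.5) in frame 1 and (1.7, 2.5) in frame 2.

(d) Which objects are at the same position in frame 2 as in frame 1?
the orange circle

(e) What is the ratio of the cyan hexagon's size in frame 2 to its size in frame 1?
0.8×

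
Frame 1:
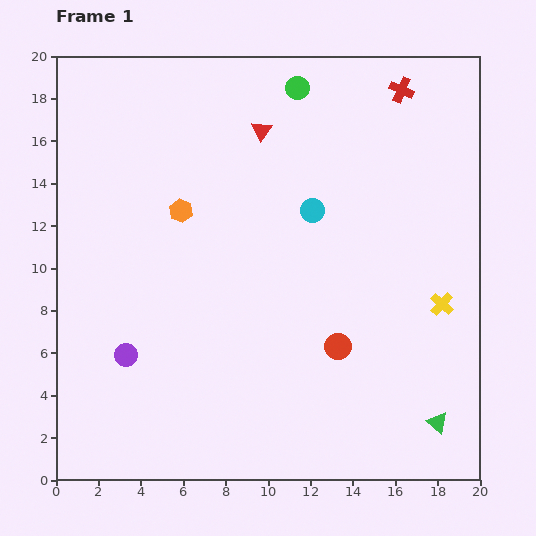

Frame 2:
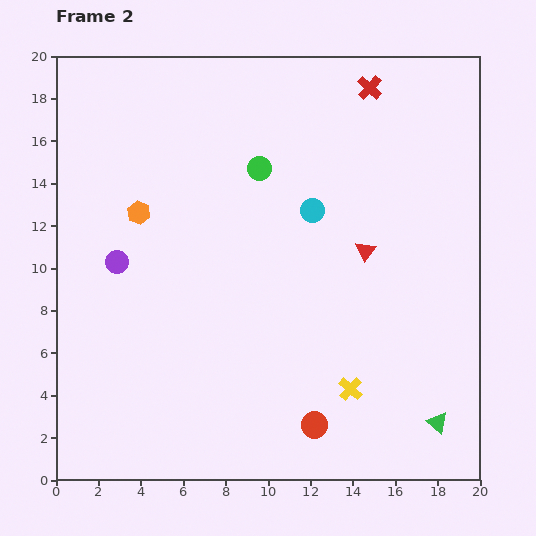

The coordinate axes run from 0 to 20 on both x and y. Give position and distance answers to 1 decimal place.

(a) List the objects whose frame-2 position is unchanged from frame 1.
the green triangle, the cyan circle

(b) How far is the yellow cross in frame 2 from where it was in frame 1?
5.9

The yellow cross moved from (18.2, 8.3) to (13.9, 4.3), a distance of √(4.3² + 4.0²) ≈ 5.9.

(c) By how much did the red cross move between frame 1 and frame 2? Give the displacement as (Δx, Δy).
(-1.5, 0.1)

The red cross was at (16.3, 18.4) in frame 1 and (14.8, 18.5) in frame 2.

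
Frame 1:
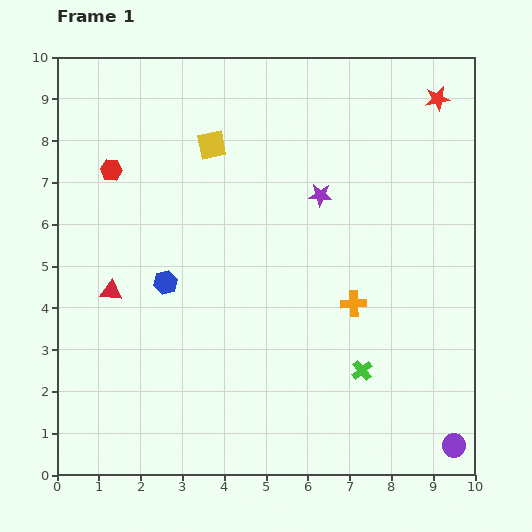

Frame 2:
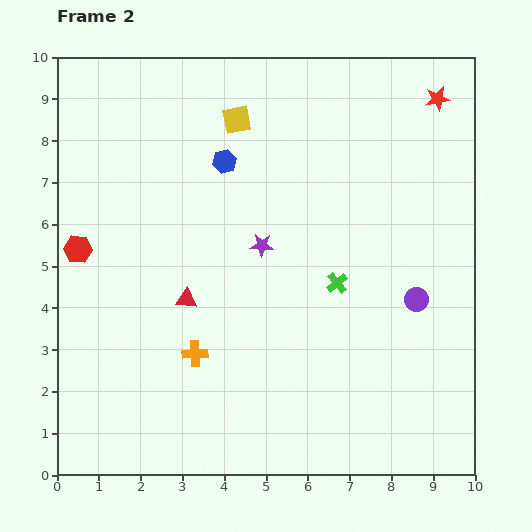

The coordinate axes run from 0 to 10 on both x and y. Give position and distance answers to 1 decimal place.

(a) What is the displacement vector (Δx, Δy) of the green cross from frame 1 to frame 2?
(-0.6, 2.1)

The green cross was at (7.3, 2.5) in frame 1 and (6.7, 4.6) in frame 2.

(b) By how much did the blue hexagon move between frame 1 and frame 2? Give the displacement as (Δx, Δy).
(1.4, 2.9)

The blue hexagon was at (2.6, 4.6) in frame 1 and (4.0, 7.5) in frame 2.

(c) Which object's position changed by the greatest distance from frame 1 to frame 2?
the orange cross

(moved 4.0; next 3.6)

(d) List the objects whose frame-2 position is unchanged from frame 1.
the red star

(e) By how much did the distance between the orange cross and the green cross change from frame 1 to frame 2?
+2.2

Distance in frame 1: 1.6. Distance in frame 2: 3.8.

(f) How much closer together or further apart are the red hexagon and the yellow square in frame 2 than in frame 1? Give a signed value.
+2.4

Distance in frame 1: 2.5. Distance in frame 2: 4.9.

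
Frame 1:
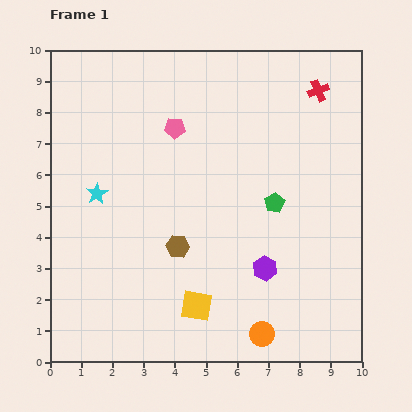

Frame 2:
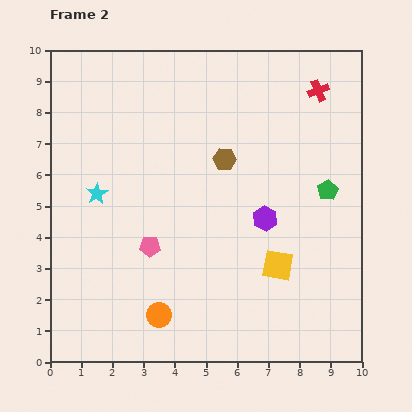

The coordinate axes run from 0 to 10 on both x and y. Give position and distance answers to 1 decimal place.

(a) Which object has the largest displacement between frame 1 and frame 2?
the pink pentagon

(moved 3.9; next 3.4)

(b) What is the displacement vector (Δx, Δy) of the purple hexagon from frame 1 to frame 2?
(0.0, 1.6)

The purple hexagon was at (6.9, 3.0) in frame 1 and (6.9, 4.6) in frame 2.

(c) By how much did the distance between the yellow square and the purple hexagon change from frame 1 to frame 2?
-0.9

Distance in frame 1: 2.5. Distance in frame 2: 1.6.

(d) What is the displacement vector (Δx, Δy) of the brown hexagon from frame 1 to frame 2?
(1.5, 2.8)

The brown hexagon was at (4.1, 3.7) in frame 1 and (5.6, 6.5) in frame 2.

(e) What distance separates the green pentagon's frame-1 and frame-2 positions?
1.7

The green pentagon moved from (7.2, 5.1) to (8.9, 5.5), a distance of √(1.7² + 0.4²) ≈ 1.7.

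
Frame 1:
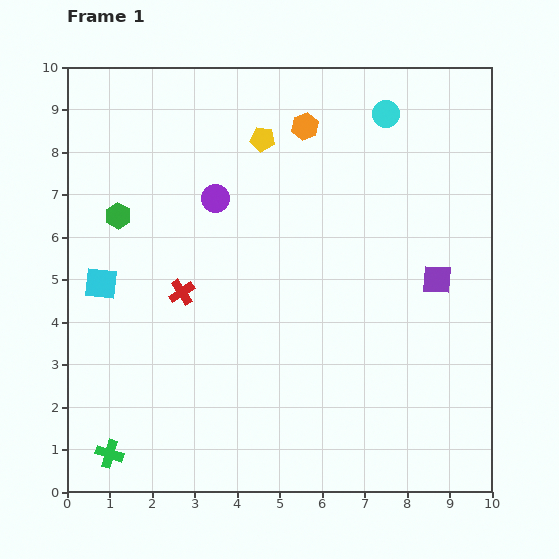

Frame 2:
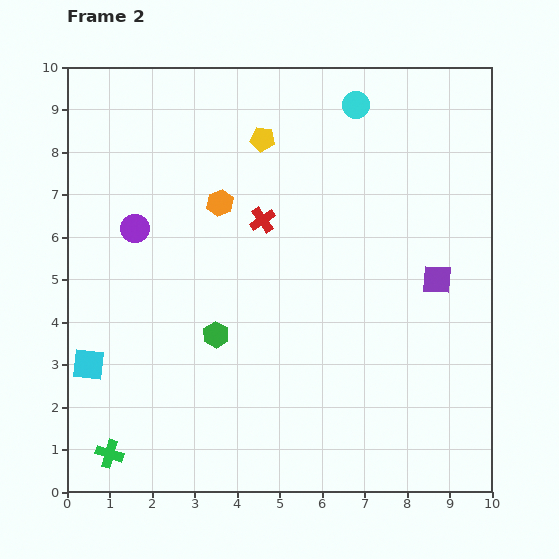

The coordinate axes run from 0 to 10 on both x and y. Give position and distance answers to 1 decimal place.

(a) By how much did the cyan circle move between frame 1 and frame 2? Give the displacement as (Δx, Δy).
(-0.7, 0.2)

The cyan circle was at (7.5, 8.9) in frame 1 and (6.8, 9.1) in frame 2.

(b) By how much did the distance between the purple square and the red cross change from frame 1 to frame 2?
-1.7

Distance in frame 1: 6.0. Distance in frame 2: 4.3.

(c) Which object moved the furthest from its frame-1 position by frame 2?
the green hexagon

(moved 3.6; next 2.7)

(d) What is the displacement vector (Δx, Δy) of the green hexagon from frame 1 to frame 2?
(2.3, -2.8)

The green hexagon was at (1.2, 6.5) in frame 1 and (3.5, 3.7) in frame 2.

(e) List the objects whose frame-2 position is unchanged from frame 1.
the yellow pentagon, the purple square, the green cross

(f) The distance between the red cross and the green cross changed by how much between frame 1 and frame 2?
+2.4

Distance in frame 1: 4.2. Distance in frame 2: 6.6.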